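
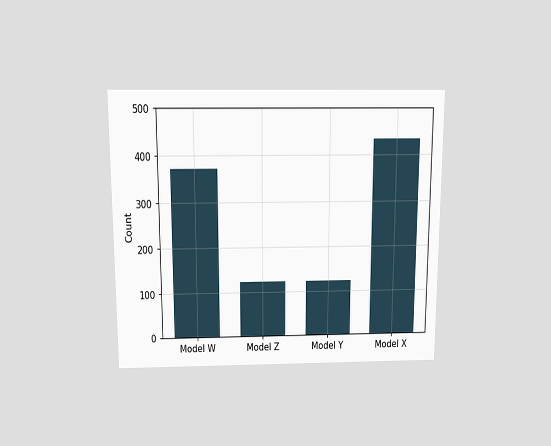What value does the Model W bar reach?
The chart is viewed slightly from above. Reading along the chart's y-axis, the Model W bar reaches 372.

372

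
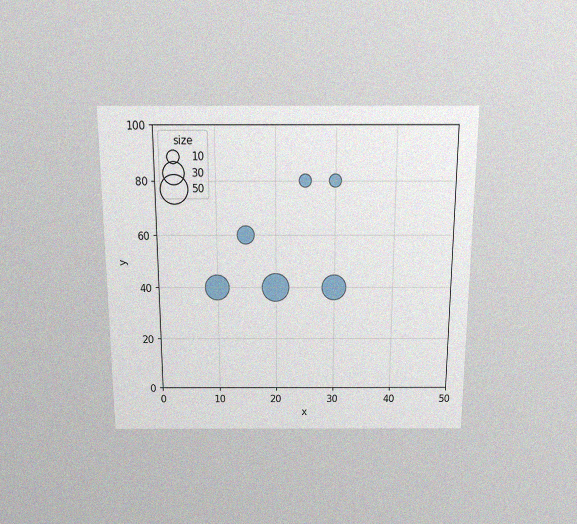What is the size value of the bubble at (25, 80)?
The chart is viewed slightly from above, with some photo noise. Matching the bubble at (25, 80) against the size legend gives 10.

10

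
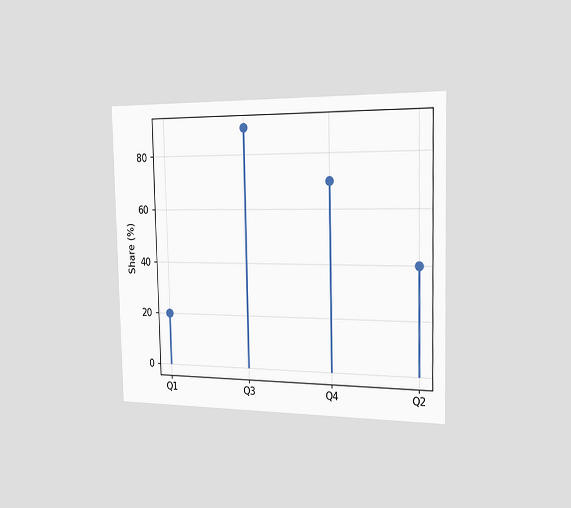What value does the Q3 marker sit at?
90%

The chart is viewed slightly from the right. The Q3 marker sits at 90%.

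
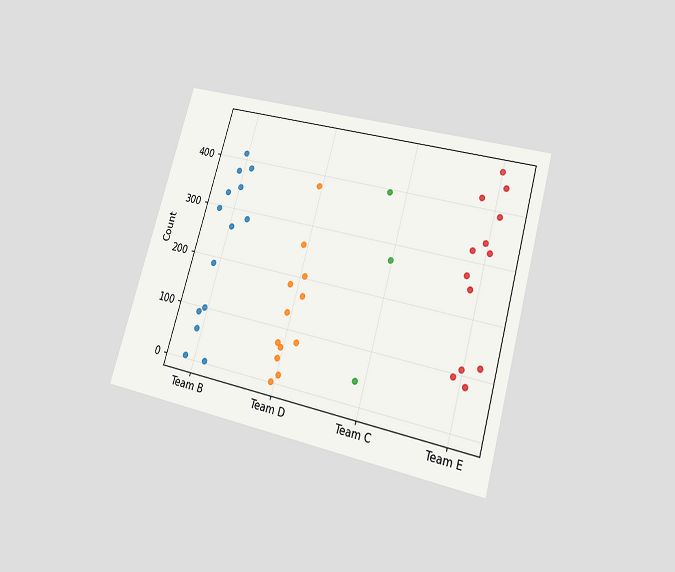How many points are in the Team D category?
The chart is tilted about 16° clockwise and viewed slightly from below. Counting the markers in the Team D column gives 12.

12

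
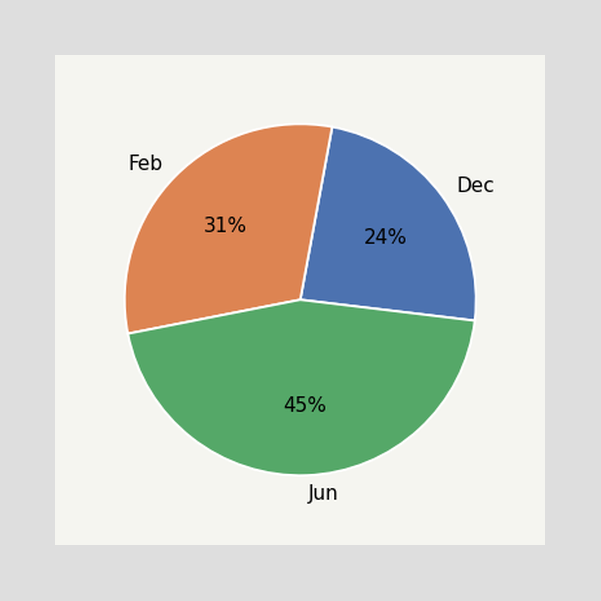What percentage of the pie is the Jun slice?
45%

The Jun slice takes up 45% of the pie.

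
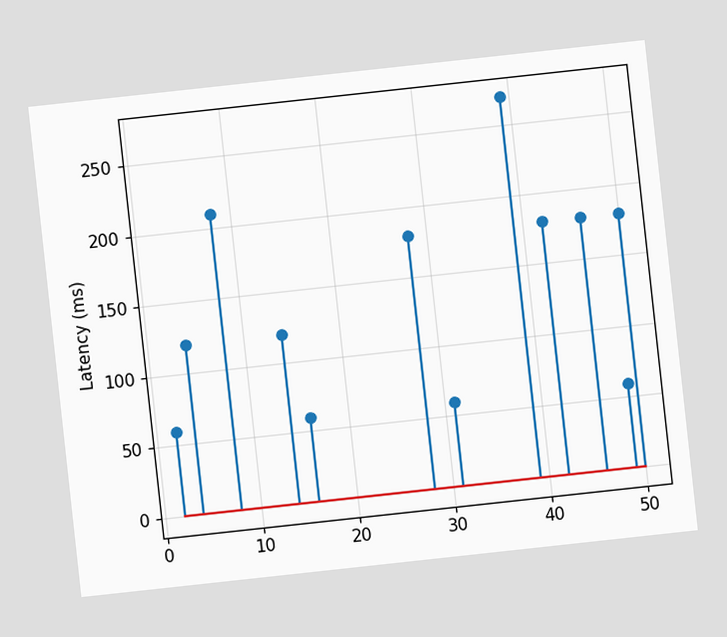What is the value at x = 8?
The chart is tilted about 6° counter-clockwise. The stem at x=8 reaches 210ms.

210ms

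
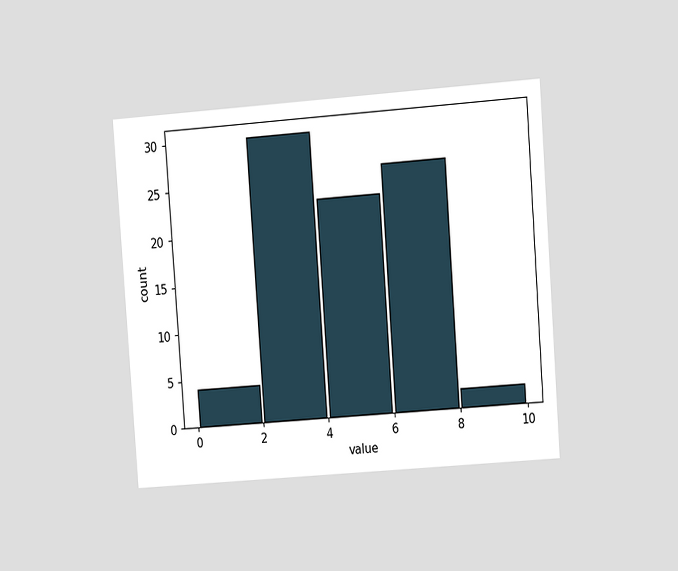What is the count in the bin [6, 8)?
The chart is tilted about 4° counter-clockwise and viewed at a slight angle. The [6, 8) bin has height 26.

26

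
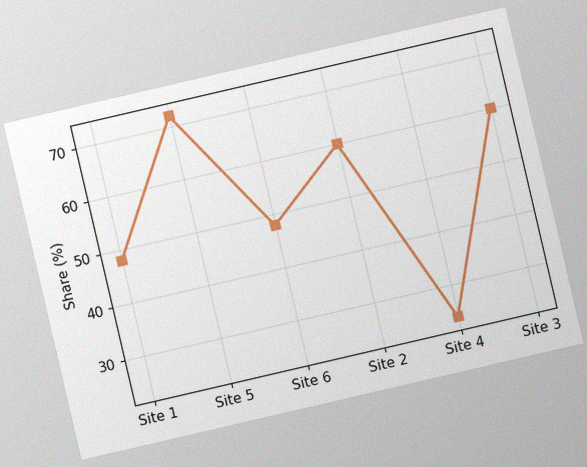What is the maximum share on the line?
The chart is tilted about 13° counter-clockwise, with some photo noise. The highest point is at Site 5, and reading across to the y-axis gives 72%.

72%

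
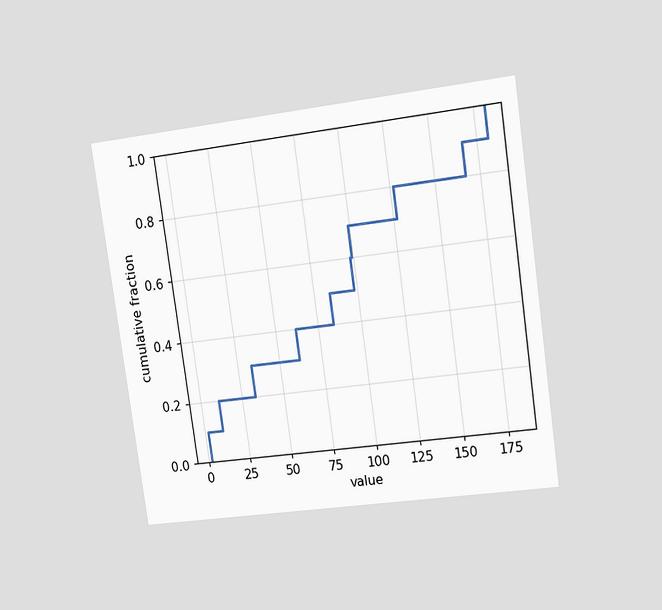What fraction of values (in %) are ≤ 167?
90%

The chart is tilted about 8° counter-clockwise and viewed at a slight angle. At x=167 the ECDF step is at 90%.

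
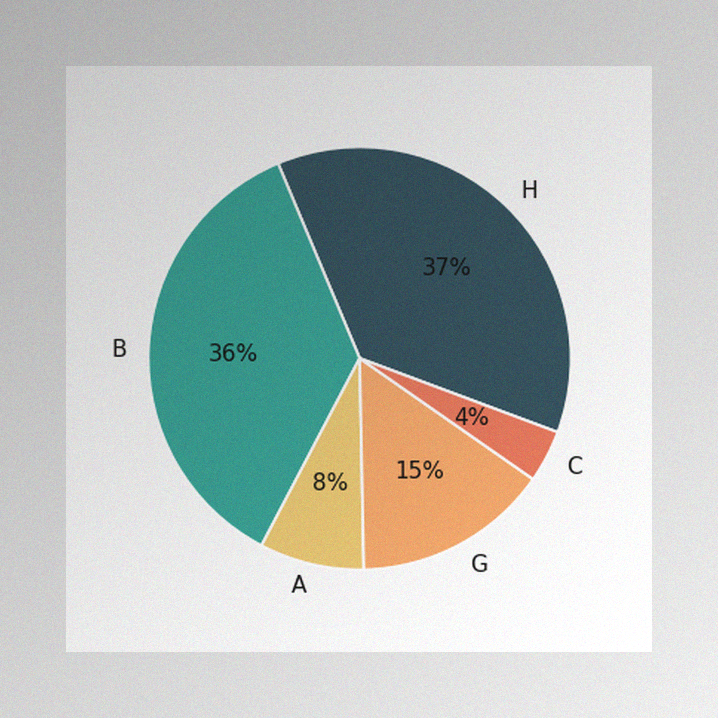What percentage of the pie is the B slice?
36%

The image has some photo noise and uneven lighting. The B slice takes up 36% of the pie.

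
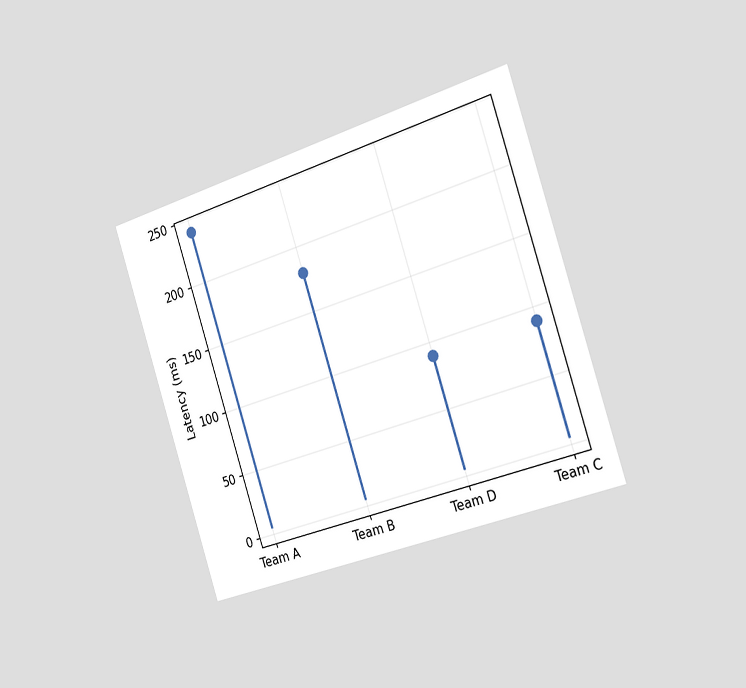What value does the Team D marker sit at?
The chart is tilted about 18° counter-clockwise and viewed slightly from the right. The Team D marker sits at 90ms.

90ms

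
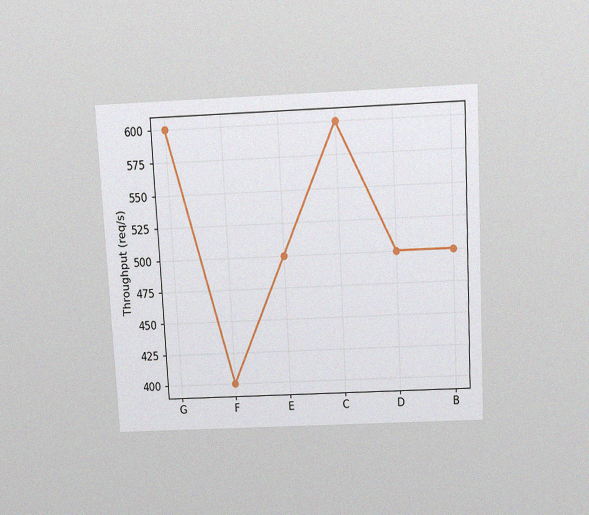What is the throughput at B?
The chart is tilted about 3° counter-clockwise and viewed slightly from above, with some photo noise. At B, the line is at 500req/s.

500req/s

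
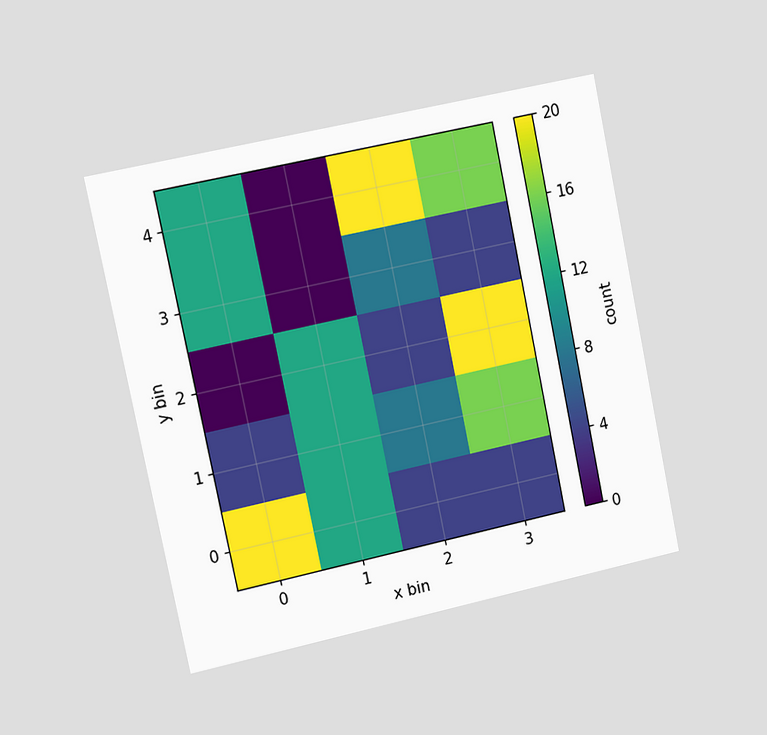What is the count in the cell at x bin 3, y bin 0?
The chart is tilted about 12° counter-clockwise and viewed slightly from the left. Matching the cell (3, 0) against the colorbar gives 4.

4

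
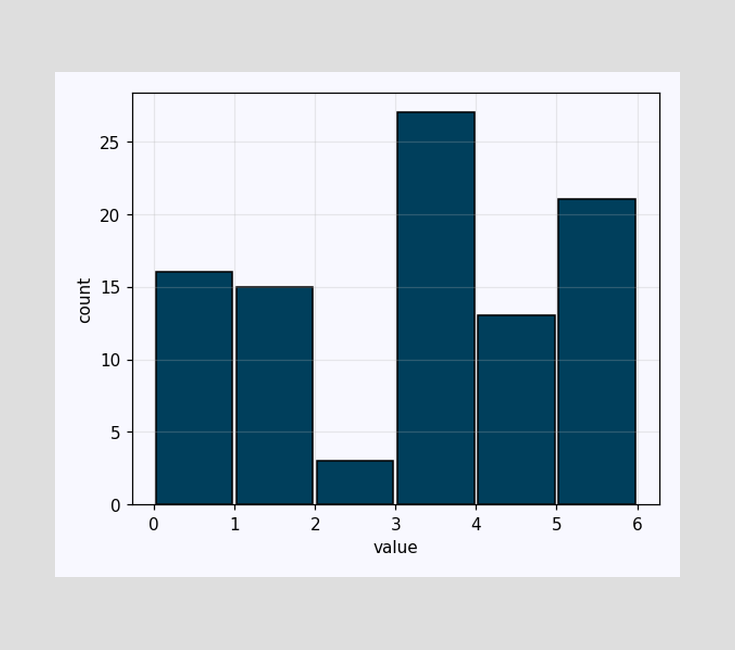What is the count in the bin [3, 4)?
The [3, 4) bin has height 27.

27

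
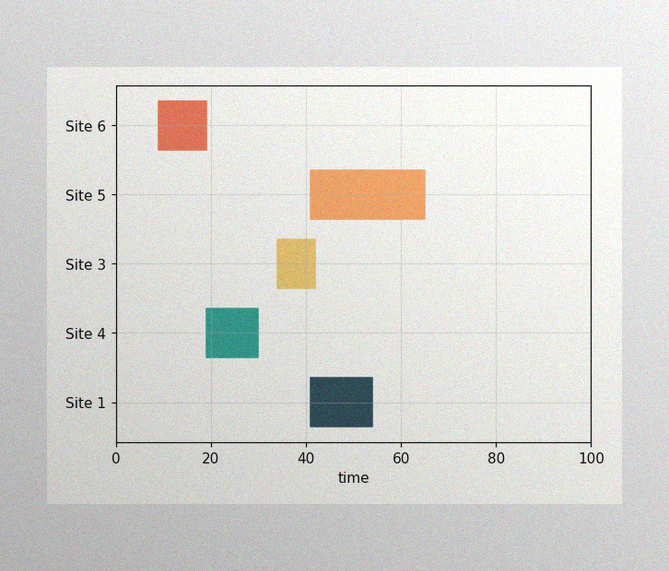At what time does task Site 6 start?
The image has some photo noise and uneven lighting. The Site 6 bar begins at t=9.

9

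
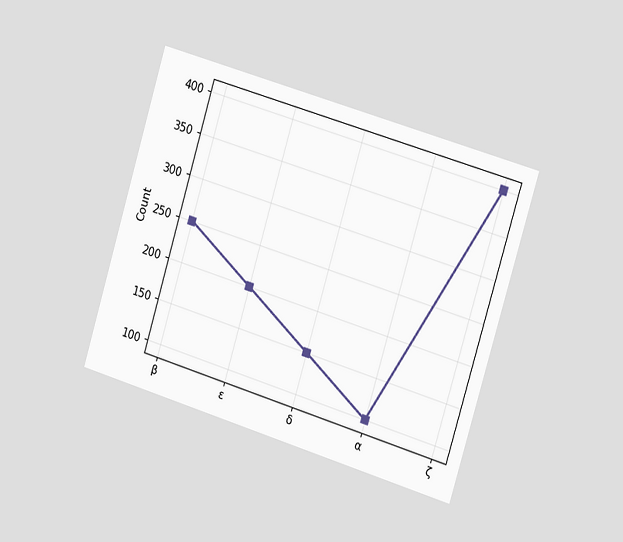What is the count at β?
250

The chart is tilted about 17° clockwise and viewed slightly from the right. At β, the line is at 250.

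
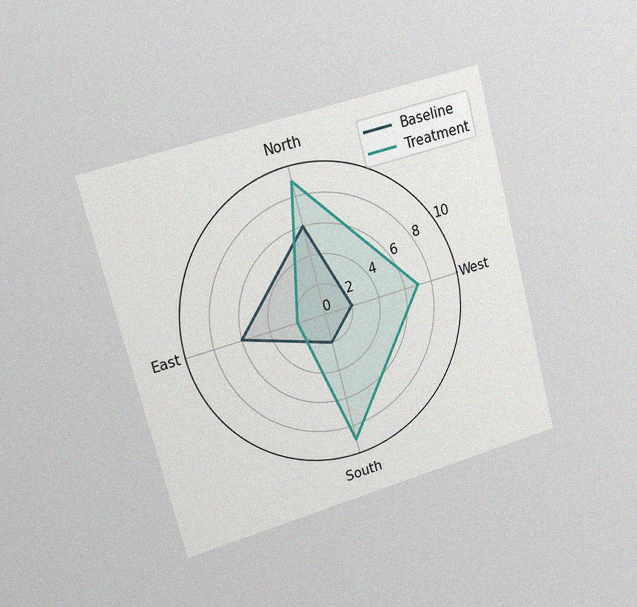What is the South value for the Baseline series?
2

The chart is tilted about 15° counter-clockwise and viewed slightly from the left, with some photo noise. On the South axis, Baseline reaches 2.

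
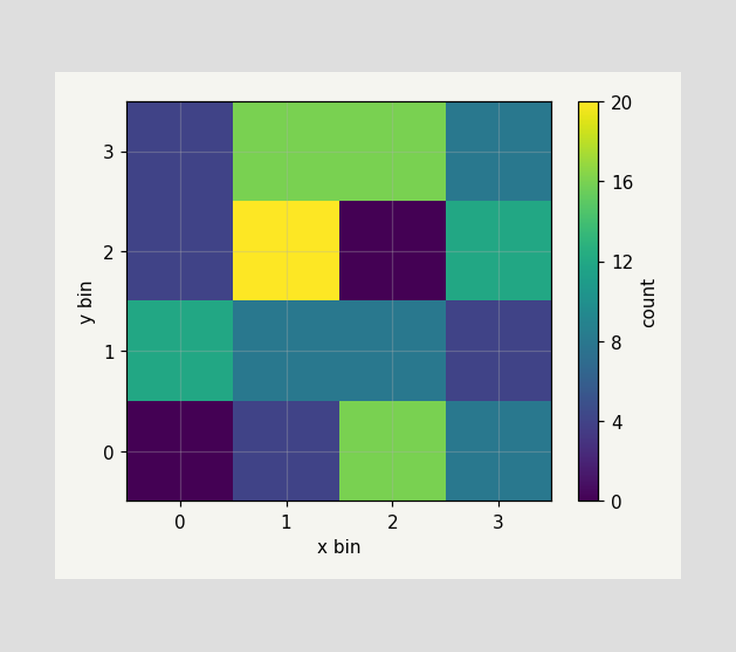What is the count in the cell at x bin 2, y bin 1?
8

Matching the cell (2, 1) against the colorbar gives 8.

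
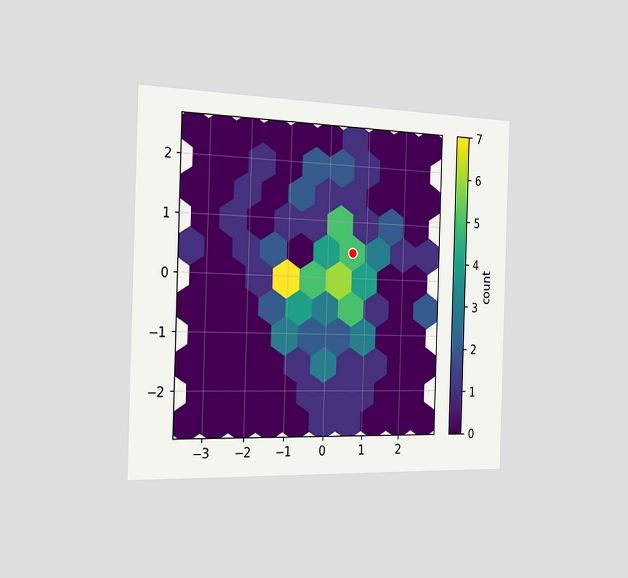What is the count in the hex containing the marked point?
The chart is viewed slightly from the left. The marked hex reads 5 on the colorbar.

5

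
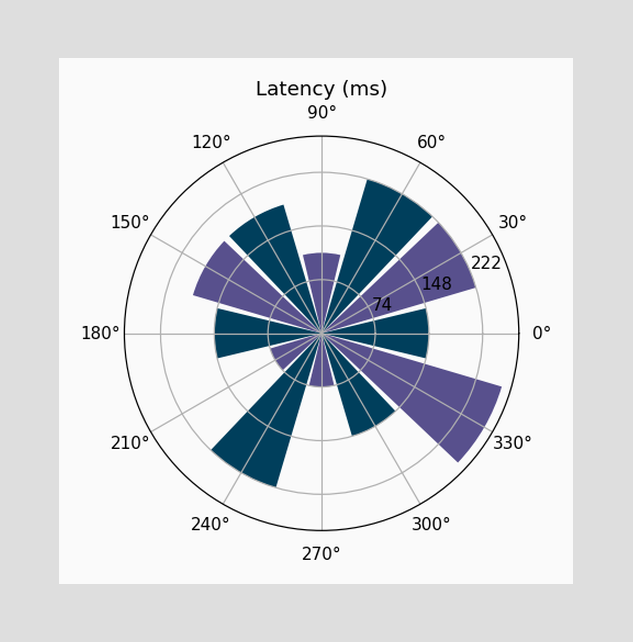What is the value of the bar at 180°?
The bar at 180° reaches 148ms on the radial axis.

148ms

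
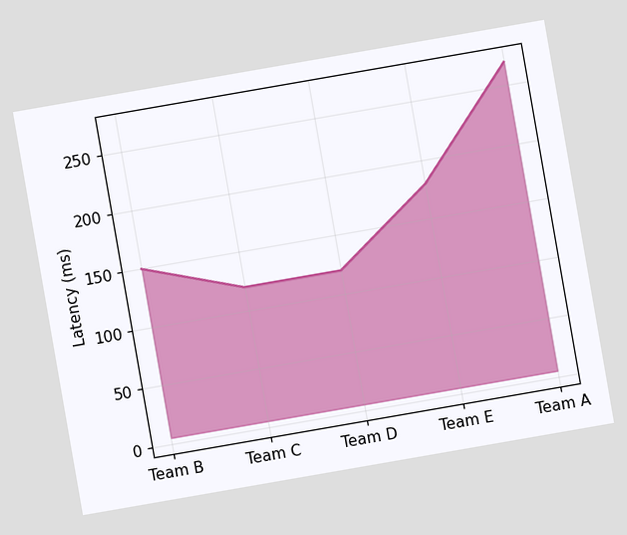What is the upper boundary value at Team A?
270ms

The chart is tilted about 10° counter-clockwise. At Team A the upper boundary is at 270ms.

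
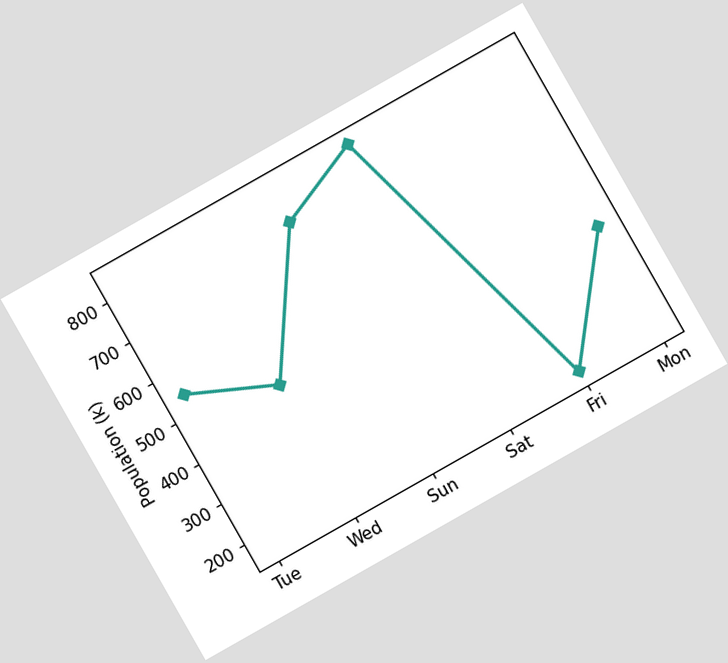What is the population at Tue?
546k

The chart is tilted about 30° counter-clockwise. At Tue, the line is at 546k.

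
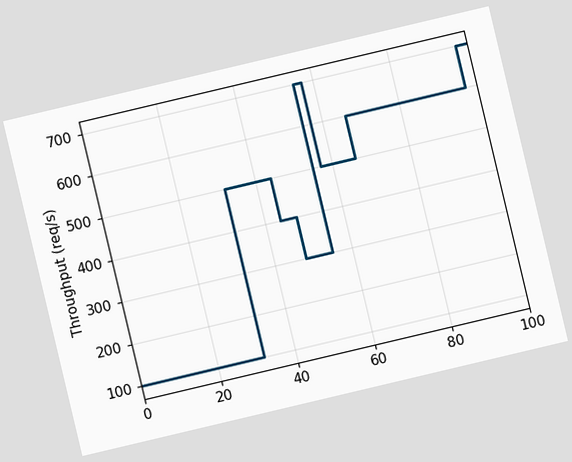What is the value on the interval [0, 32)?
100req/s

The chart is tilted about 13° counter-clockwise. On [0, 32) the step sits at 100req/s.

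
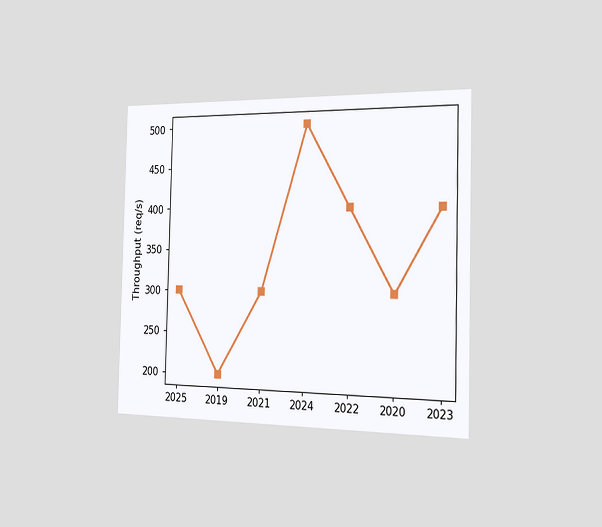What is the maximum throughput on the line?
The chart is viewed slightly from the right. The highest point is at 2024, and reading across to the y-axis gives 500req/s.

500req/s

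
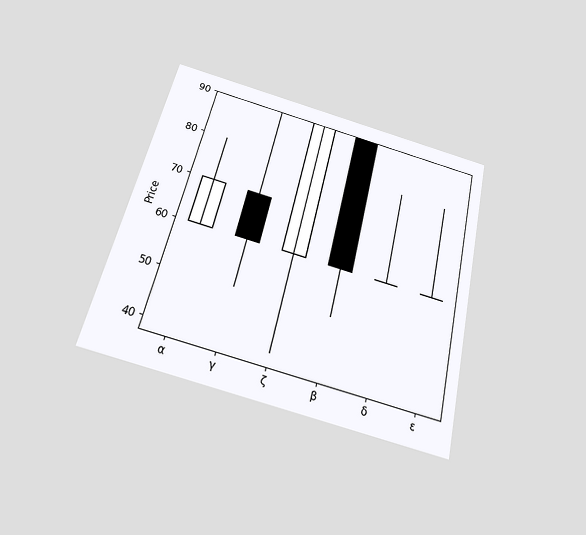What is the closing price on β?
The chart is tilted about 13° clockwise and viewed slightly from below. The β candle closes at 60.

60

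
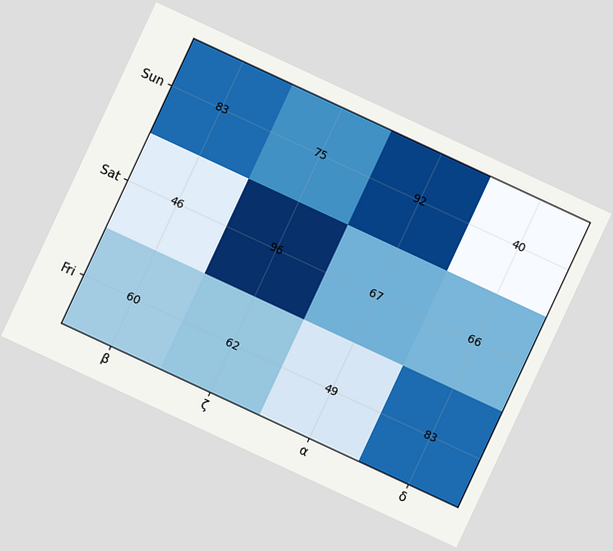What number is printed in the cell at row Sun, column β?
83

The chart is tilted about 25° clockwise. The (Sun, β) cell reads 83.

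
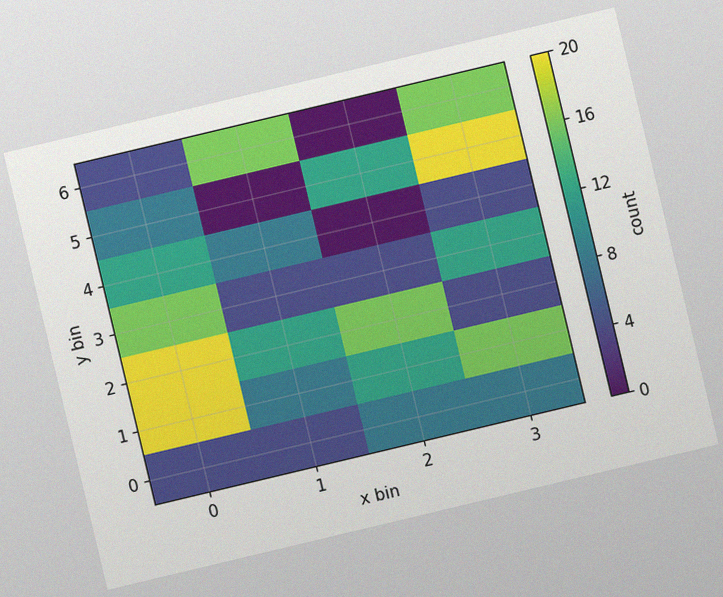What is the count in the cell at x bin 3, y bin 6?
16

The chart is tilted about 13° counter-clockwise, with some photo noise. Matching the cell (3, 6) against the colorbar gives 16.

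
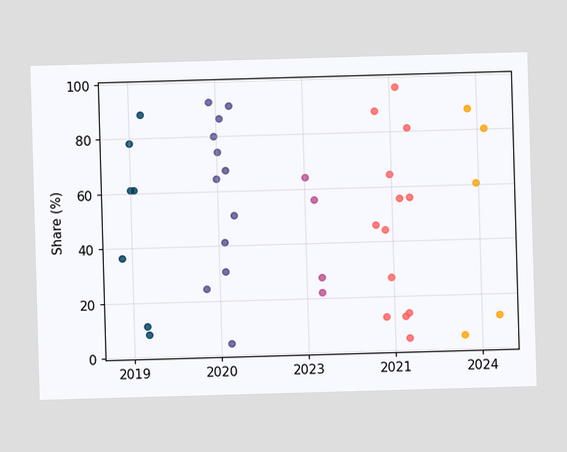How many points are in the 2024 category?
Counting the markers in the 2024 column gives 5.

5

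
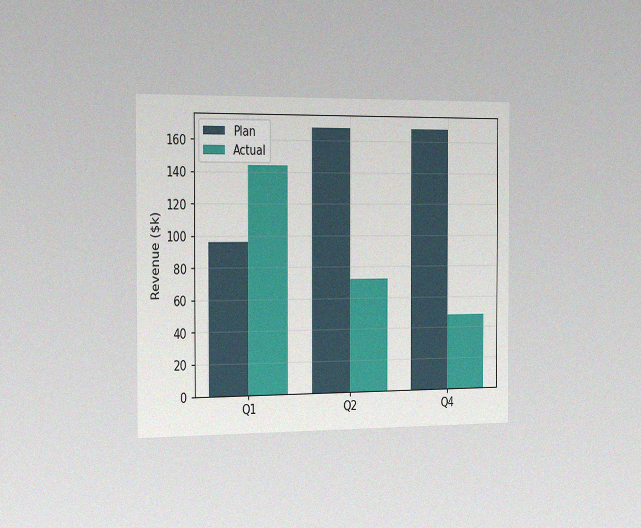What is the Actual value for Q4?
The chart is viewed slightly from the left, with some photo noise. The Actual bar at Q4 reaches $48k on the y-axis.

$48k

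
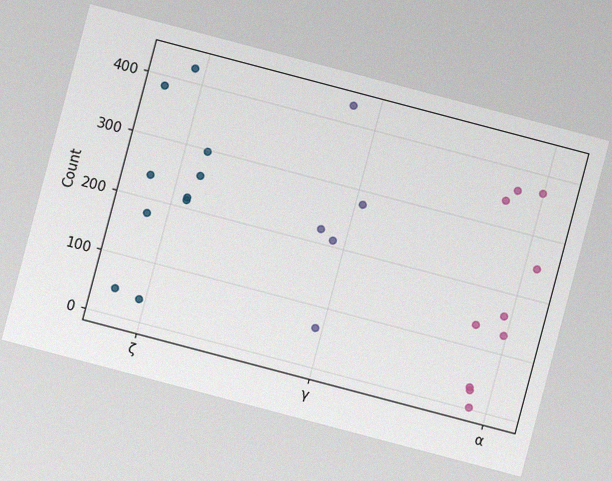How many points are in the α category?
The chart is tilted about 15° clockwise, with some photo noise. Counting the markers in the α column gives 10.

10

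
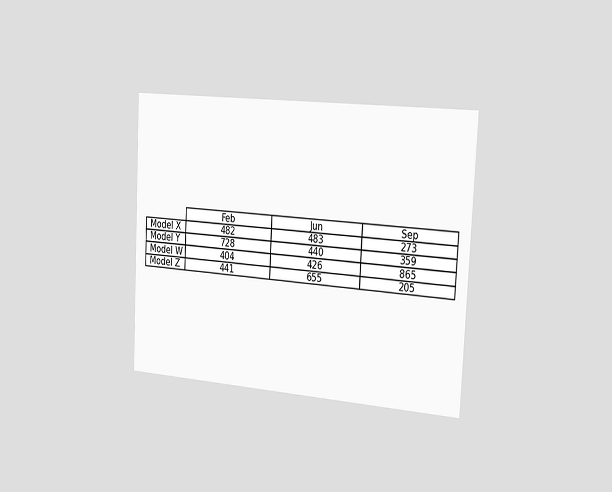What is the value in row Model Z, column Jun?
655

The chart is tilted about 3° clockwise and viewed slightly from the right. The (Model Z, Jun) cell reads 655.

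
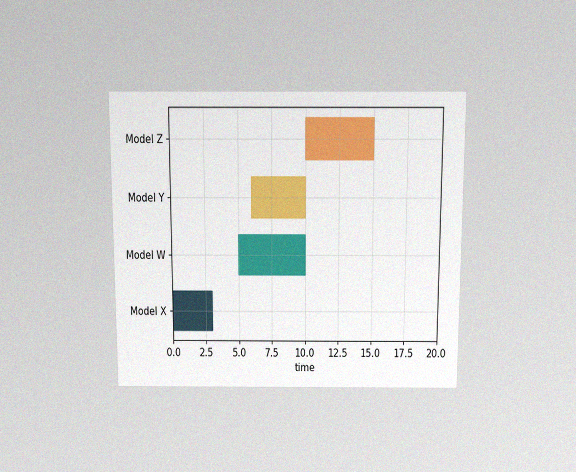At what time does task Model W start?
5

The chart is viewed slightly from above, with some photo noise. The Model W bar begins at t=5.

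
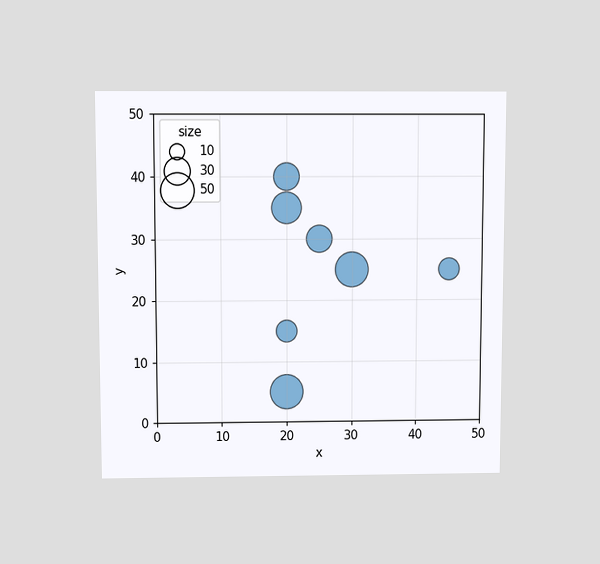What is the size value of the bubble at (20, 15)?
The chart is viewed slightly from above. Matching the bubble at (20, 15) against the size legend gives 20.

20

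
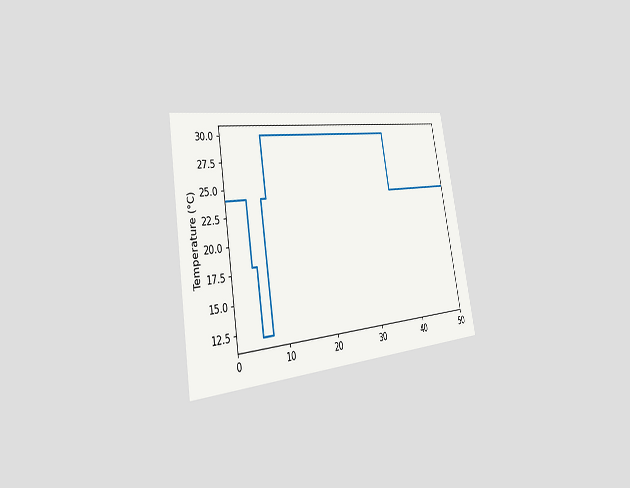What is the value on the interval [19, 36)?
30°C

The chart is tilted about 10° counter-clockwise and viewed slightly from the left. On [19, 36) the step sits at 30°C.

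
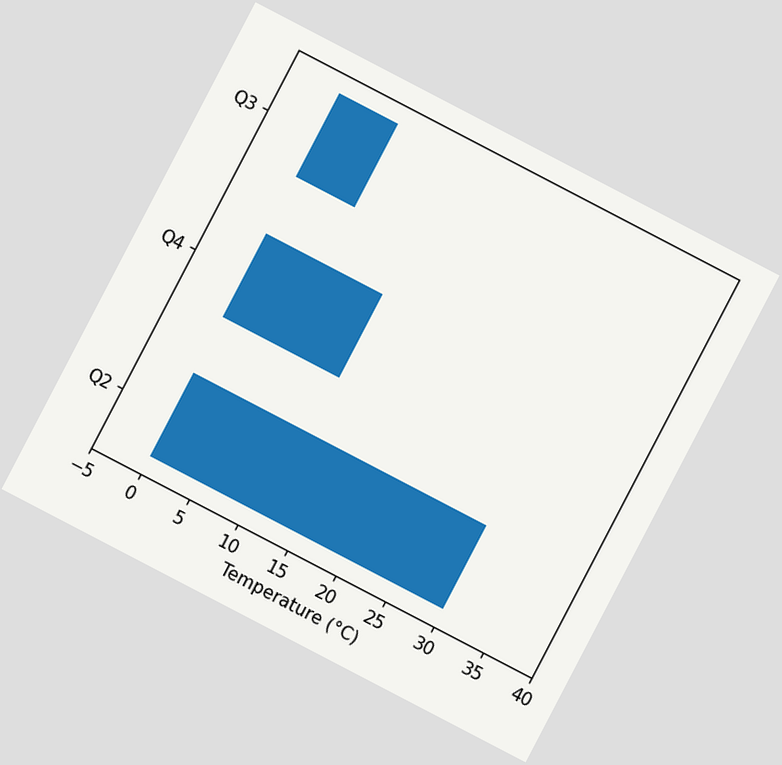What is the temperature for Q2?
The chart is tilted about 28° clockwise. Reading along the chart's x-axis, the Q2 bar reaches 30°C.

30°C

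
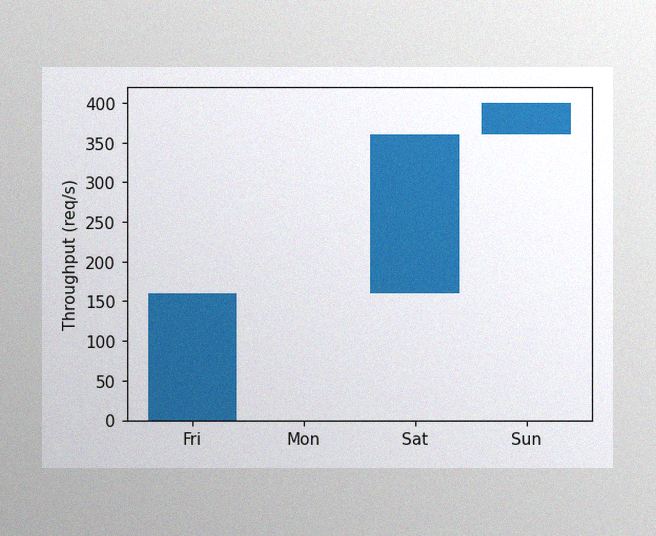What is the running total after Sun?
The image has some photo noise and uneven lighting. After Sun the running total reaches 400req/s.

400req/s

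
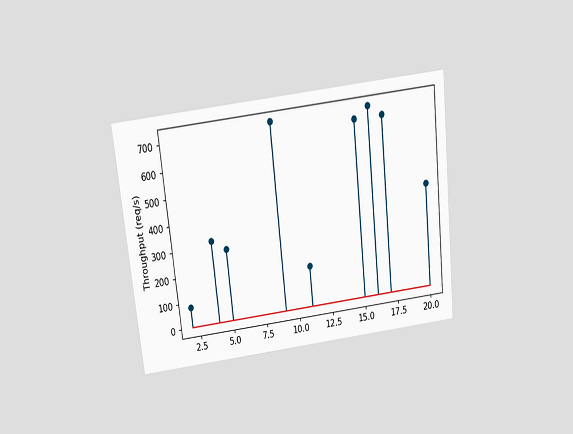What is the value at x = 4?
The chart is tilted about 6° counter-clockwise and viewed slightly from above. The stem at x=4 reaches 320req/s.

320req/s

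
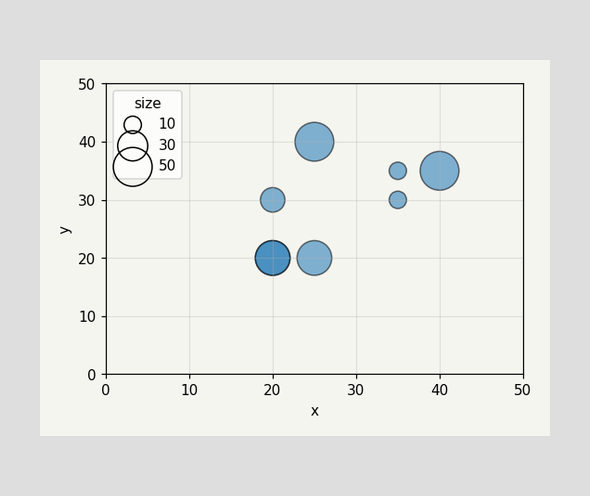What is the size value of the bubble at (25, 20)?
Matching the bubble at (25, 20) against the size legend gives 40.

40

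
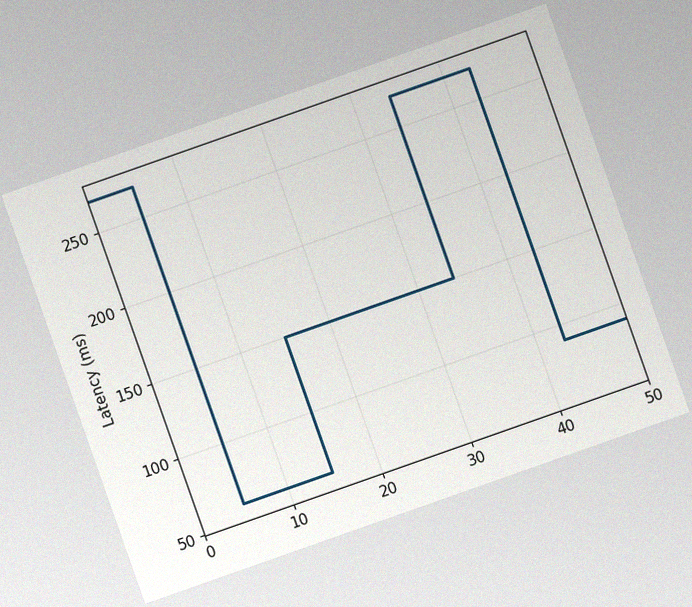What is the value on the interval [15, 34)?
150ms

The chart is tilted about 19° counter-clockwise, with some photo noise. On [15, 34) the step sits at 150ms.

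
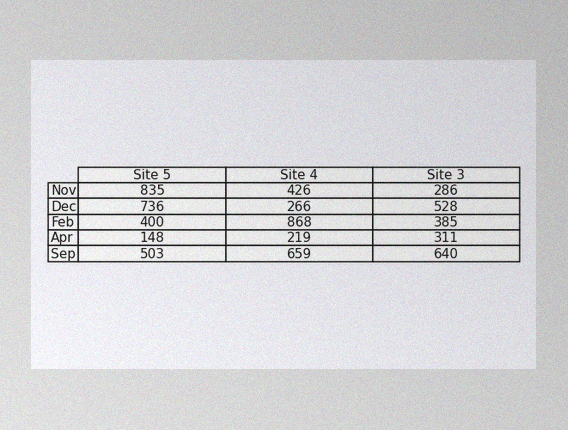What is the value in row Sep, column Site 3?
The image has some photo noise and uneven lighting. The (Sep, Site 3) cell reads 640.

640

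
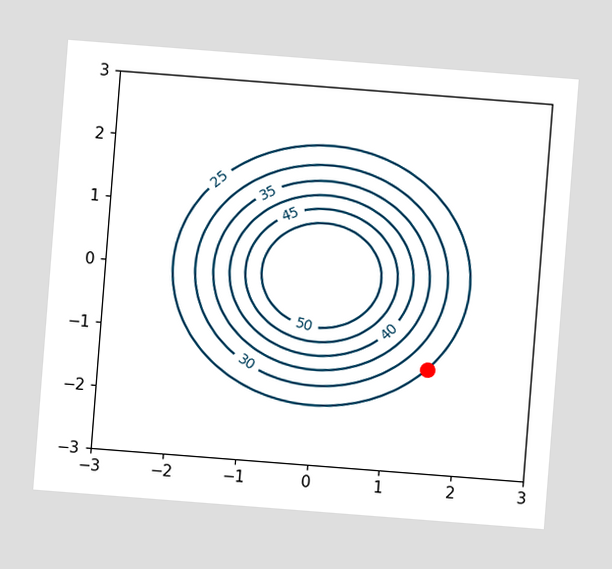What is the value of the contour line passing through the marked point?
The chart is tilted about 4° clockwise. The marked point sits on the contour labelled 25.

25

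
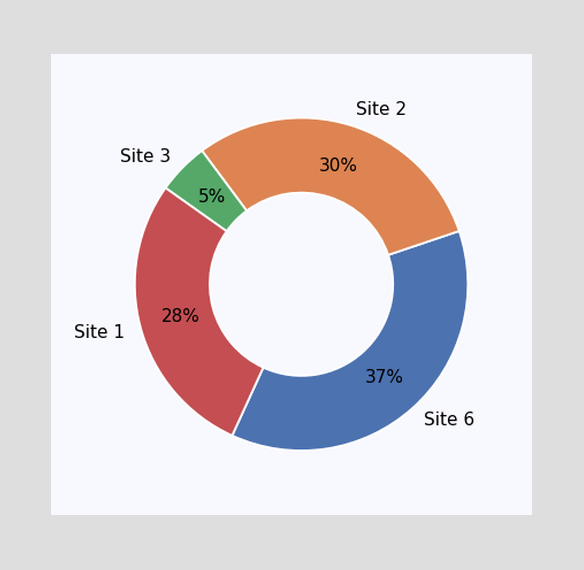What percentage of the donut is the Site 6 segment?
37%

The Site 6 segment takes up 37% of the ring.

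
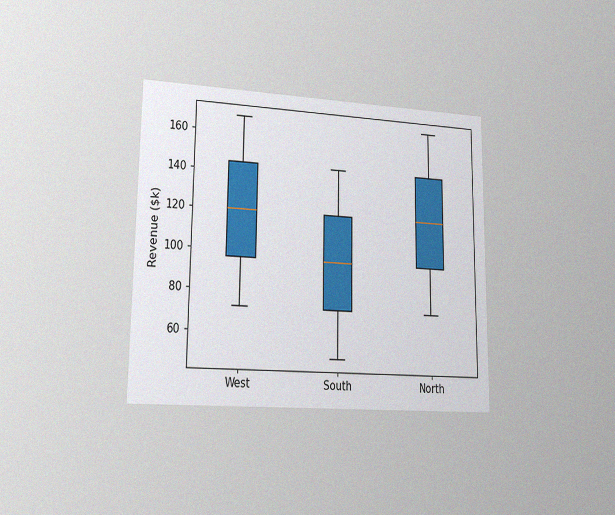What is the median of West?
The chart is viewed at a slight angle, with some photo noise. The median line in the West box sits at $120k.

$120k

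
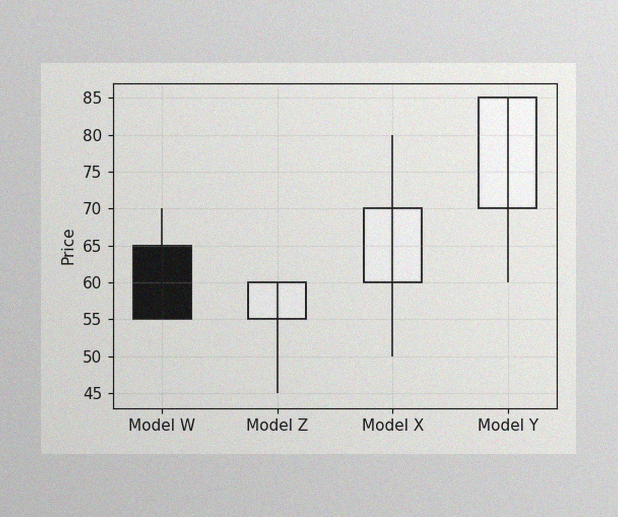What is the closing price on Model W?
The image has some photo noise and uneven lighting. The Model W candle closes at 55.

55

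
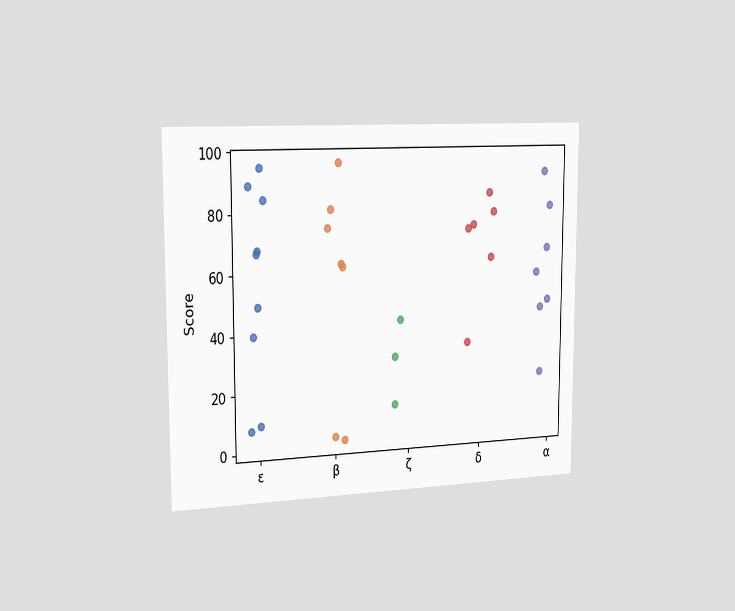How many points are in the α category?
7

The chart is viewed slightly from the left. Counting the markers in the α column gives 7.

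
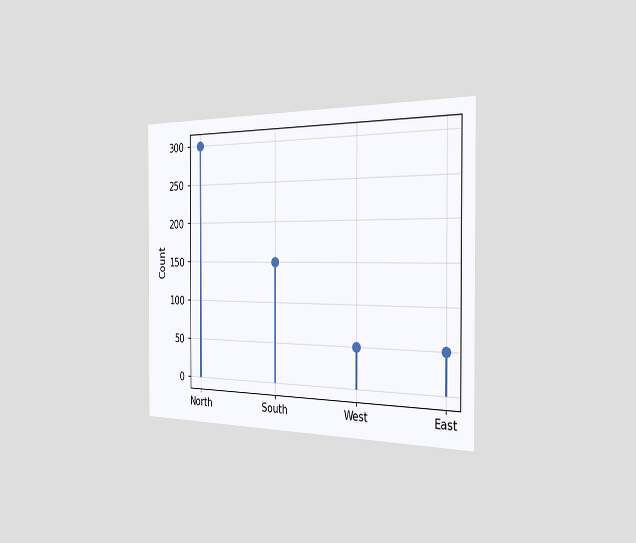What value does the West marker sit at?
The chart is viewed slightly from the right. The West marker sits at 50.

50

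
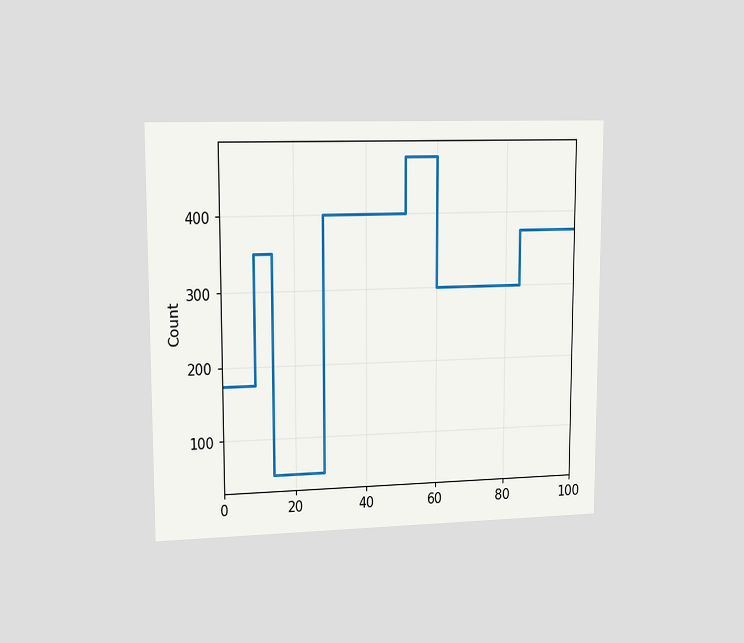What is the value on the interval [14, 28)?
The chart is viewed slightly from the left. On [14, 28) the step sits at 50.

50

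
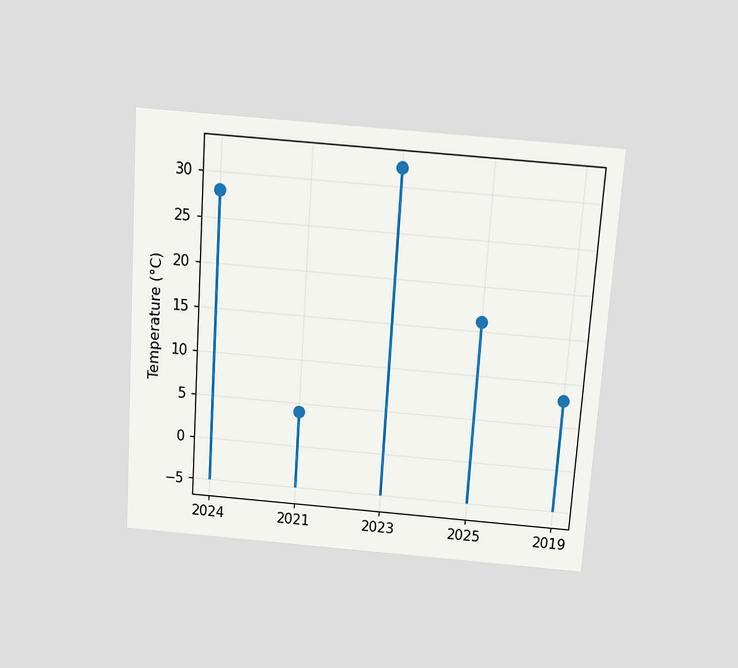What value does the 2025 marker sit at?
The chart is tilted about 4° clockwise and viewed slightly from above. The 2025 marker sits at 16°C.

16°C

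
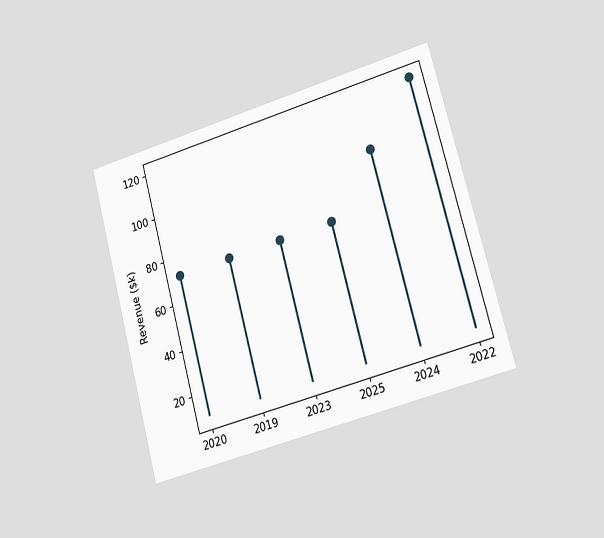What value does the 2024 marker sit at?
The chart is tilted about 15° counter-clockwise and viewed slightly from the right. The 2024 marker sits at $96k.

$96k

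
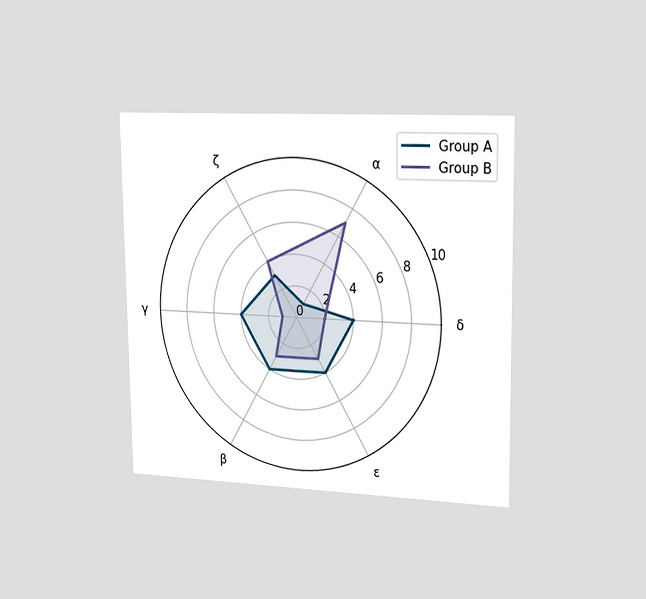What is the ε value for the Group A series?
4

The chart is viewed slightly from the right. On the ε axis, Group A reaches 4.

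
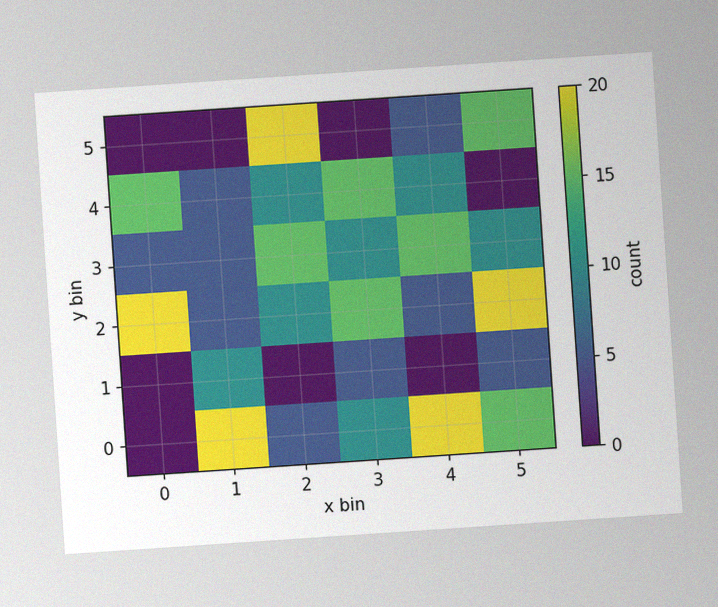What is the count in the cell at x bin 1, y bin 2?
5

The chart is tilted about 4° counter-clockwise, with some photo noise. Matching the cell (1, 2) against the colorbar gives 5.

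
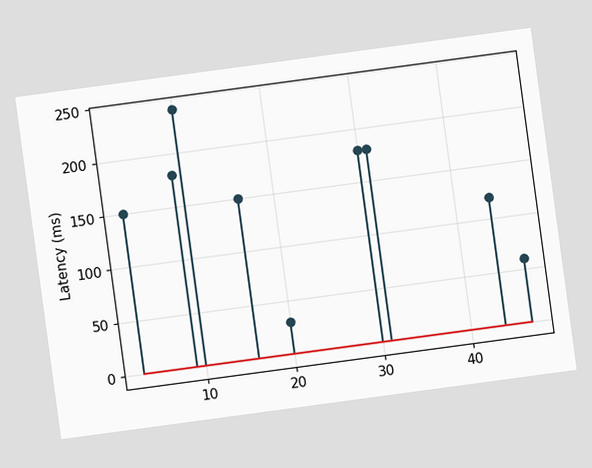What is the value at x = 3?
150ms

The chart is tilted about 8° counter-clockwise. The stem at x=3 reaches 150ms.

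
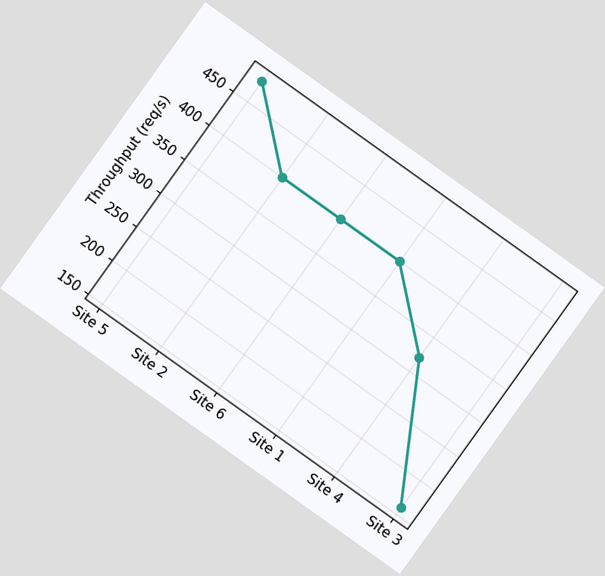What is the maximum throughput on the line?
480req/s

The chart is tilted about 36° clockwise. The highest point is at Site 5, and reading across to the y-axis gives 480req/s.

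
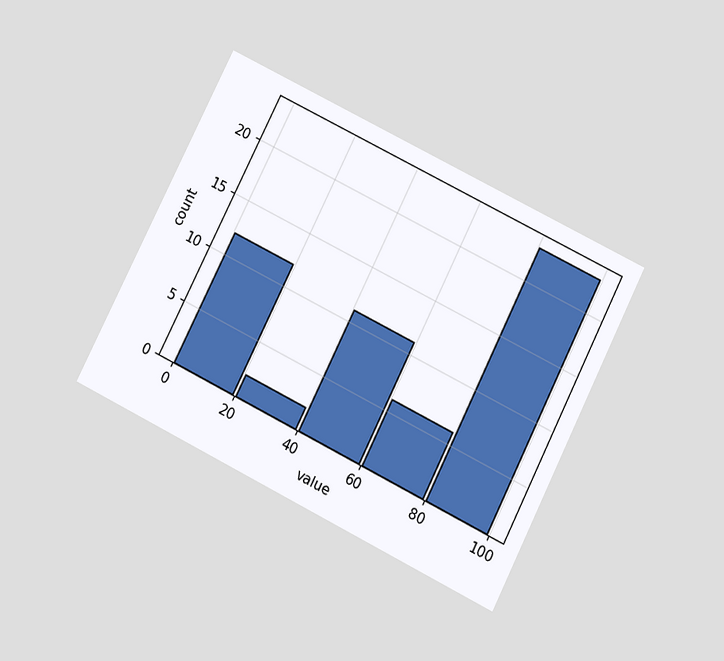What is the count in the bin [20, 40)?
2

The chart is tilted about 27° clockwise and viewed slightly from below. The [20, 40) bin has height 2.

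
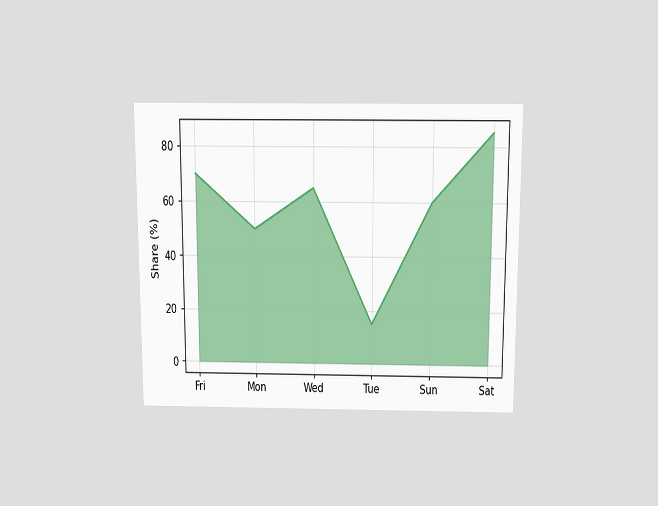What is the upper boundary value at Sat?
85%

The chart is viewed slightly from above. At Sat the upper boundary is at 85%.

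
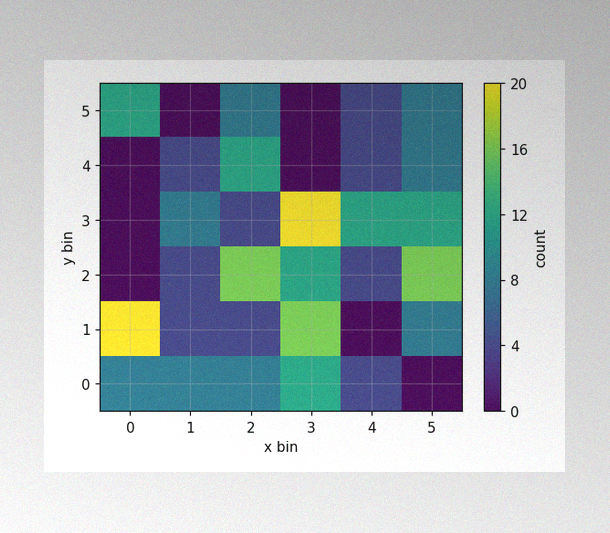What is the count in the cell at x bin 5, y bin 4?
8

The image has some photo noise and uneven lighting. Matching the cell (5, 4) against the colorbar gives 8.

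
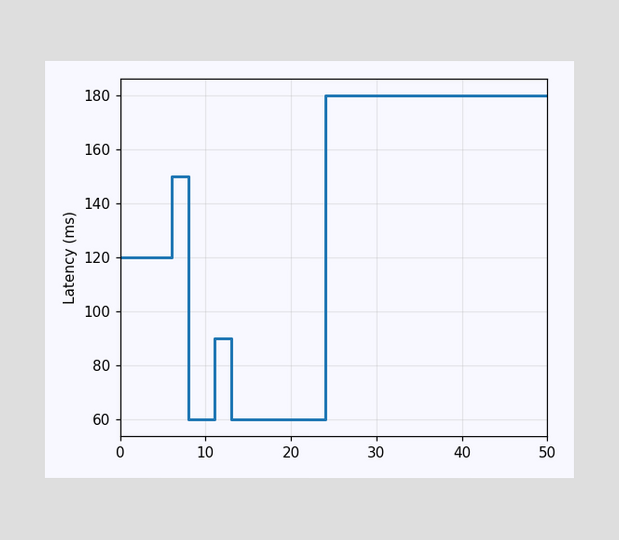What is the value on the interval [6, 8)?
150ms

On [6, 8) the step sits at 150ms.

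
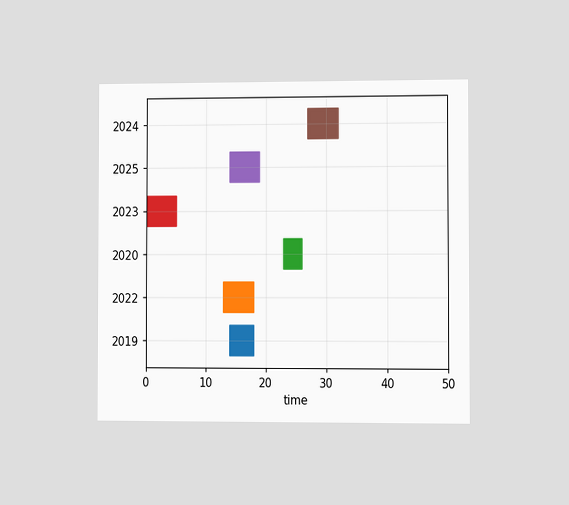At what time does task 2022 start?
13

The chart is viewed slightly from the right. The 2022 bar begins at t=13.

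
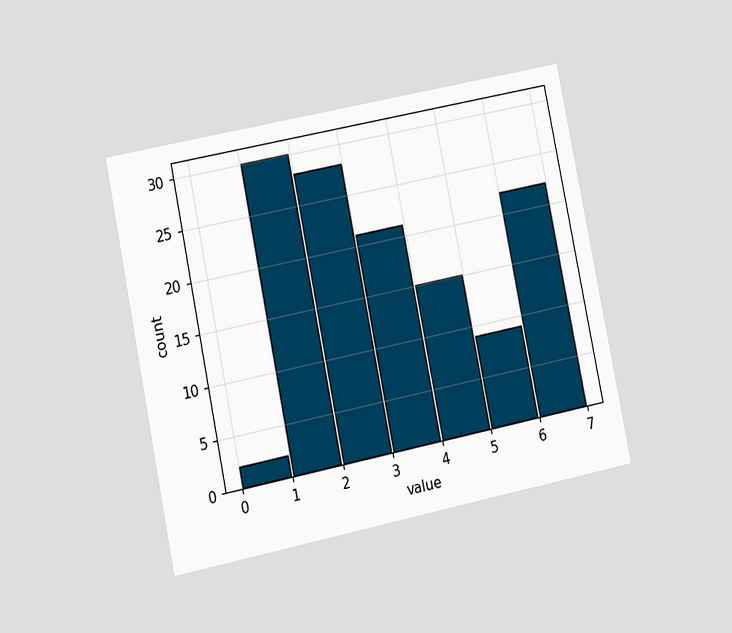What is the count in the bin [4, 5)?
The chart is tilted about 12° counter-clockwise and viewed at a slight angle. The [4, 5) bin has height 15.

15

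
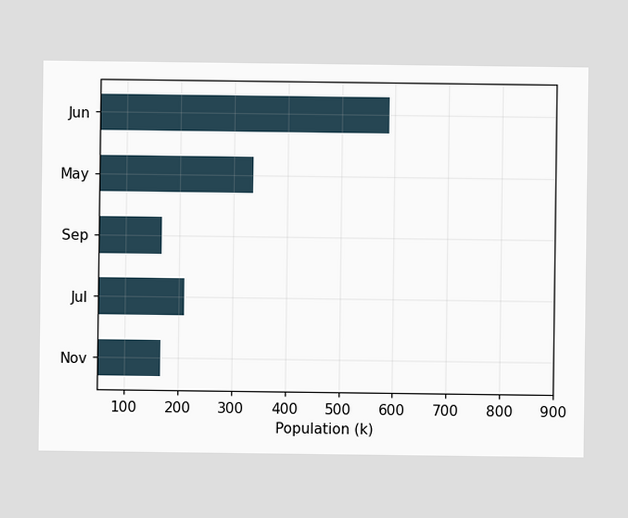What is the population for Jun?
Reading along the chart's x-axis, the Jun bar reaches 588k.

588k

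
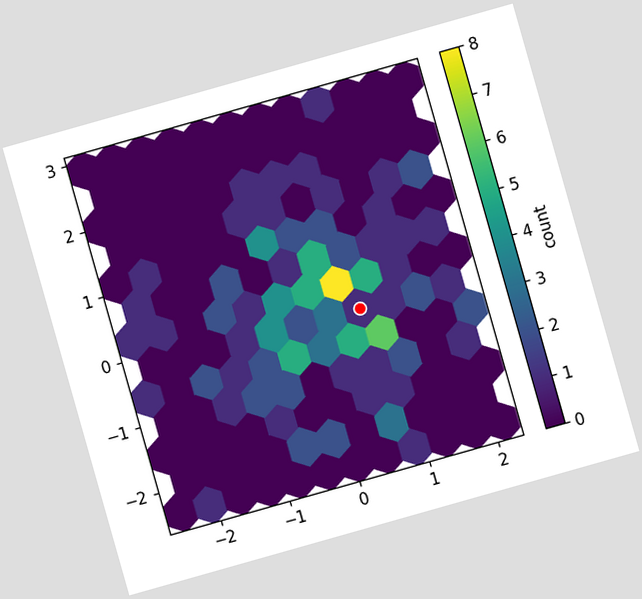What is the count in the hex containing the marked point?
1

The chart is tilted about 16° counter-clockwise. The marked hex reads 1 on the colorbar.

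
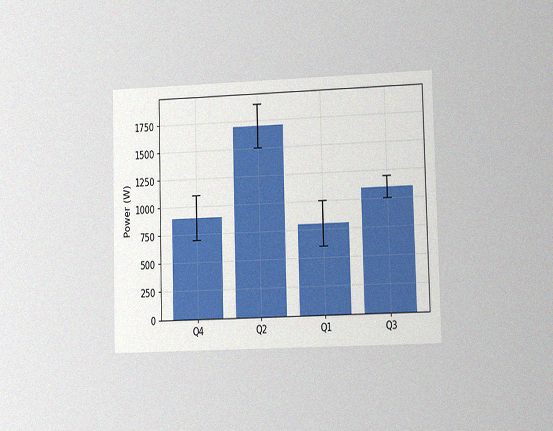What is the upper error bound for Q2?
The chart is viewed at a slight angle, with some photo noise. The Q2 bar's upper whisker reaches 1900W.

1900W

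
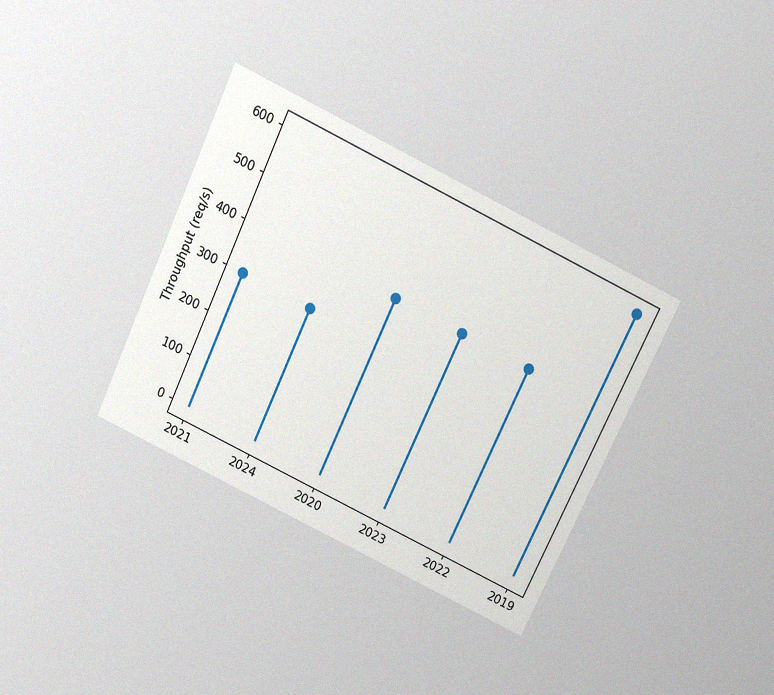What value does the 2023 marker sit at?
The chart is tilted about 25° clockwise and viewed slightly from above, with some photo noise. The 2023 marker sits at 400req/s.

400req/s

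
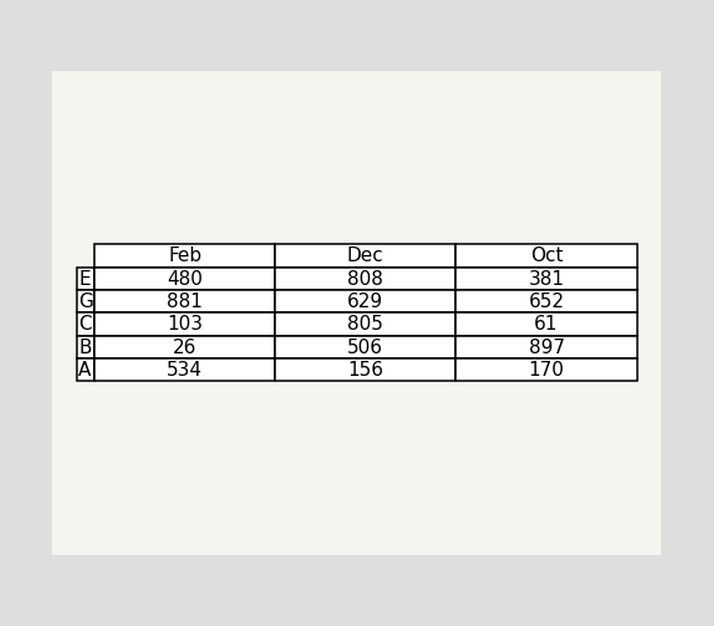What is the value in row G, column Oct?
652

The (G, Oct) cell reads 652.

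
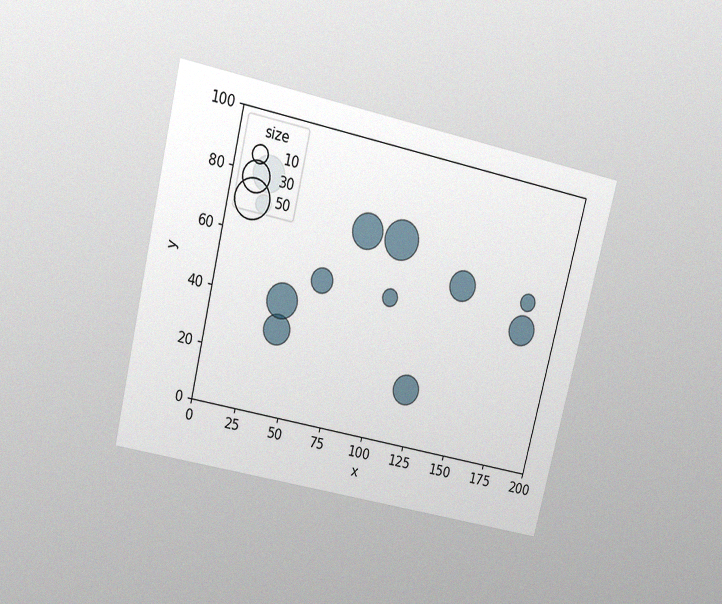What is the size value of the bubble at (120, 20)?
30

The chart is tilted about 13° clockwise and viewed slightly from above, with some photo noise. Matching the bubble at (120, 20) against the size legend gives 30.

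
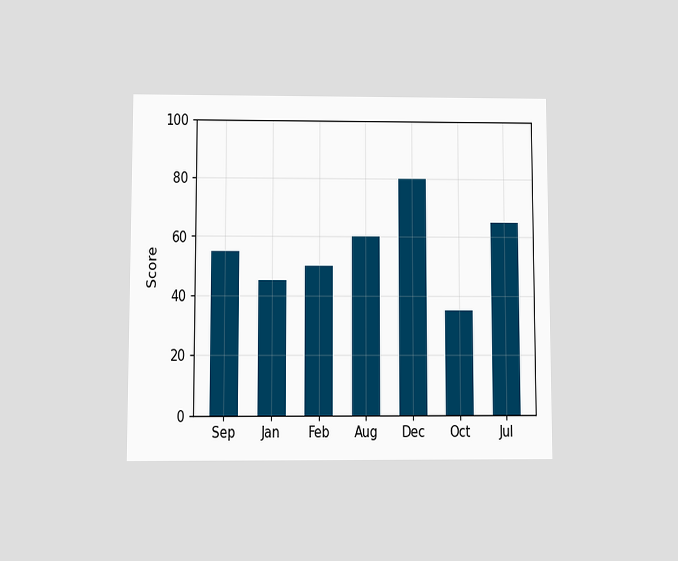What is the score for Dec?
The chart is viewed at a slight angle. Reading along the chart's y-axis, the Dec bar reaches 80.

80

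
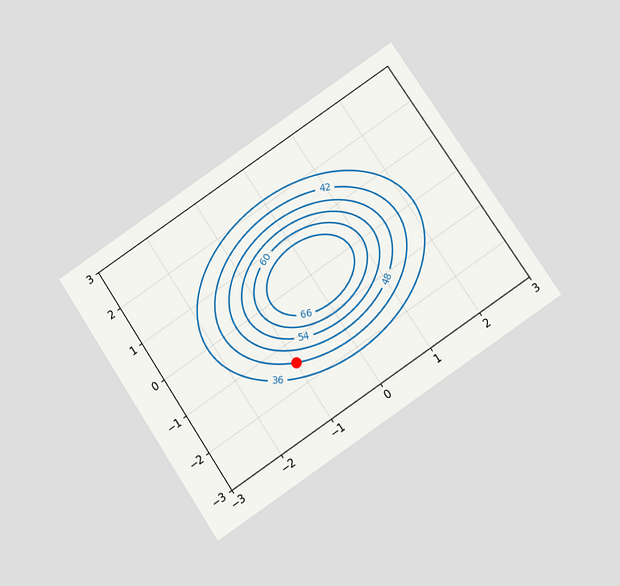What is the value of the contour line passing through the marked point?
The chart is tilted about 34° counter-clockwise and viewed at a slight angle. The marked point sits on the contour labelled 42.

42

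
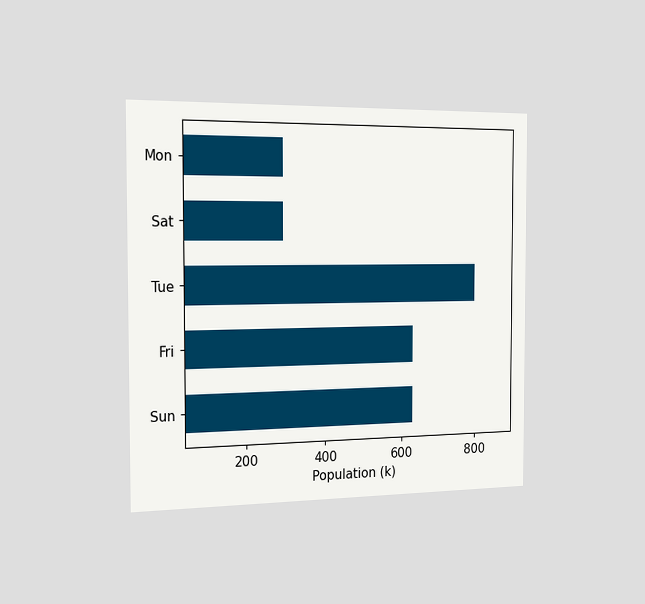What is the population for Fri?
630k

The chart is viewed slightly from the left. Reading along the chart's x-axis, the Fri bar reaches 630k.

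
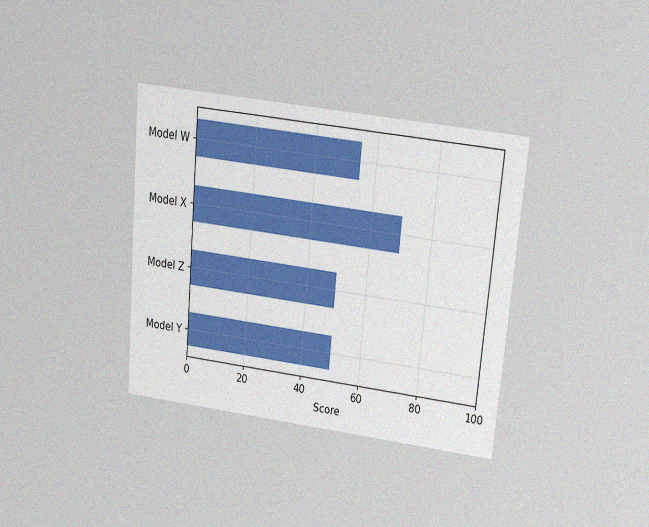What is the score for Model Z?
50

The chart is tilted about 5° clockwise and viewed slightly from above, with some photo noise. Reading along the chart's x-axis, the Model Z bar reaches 50.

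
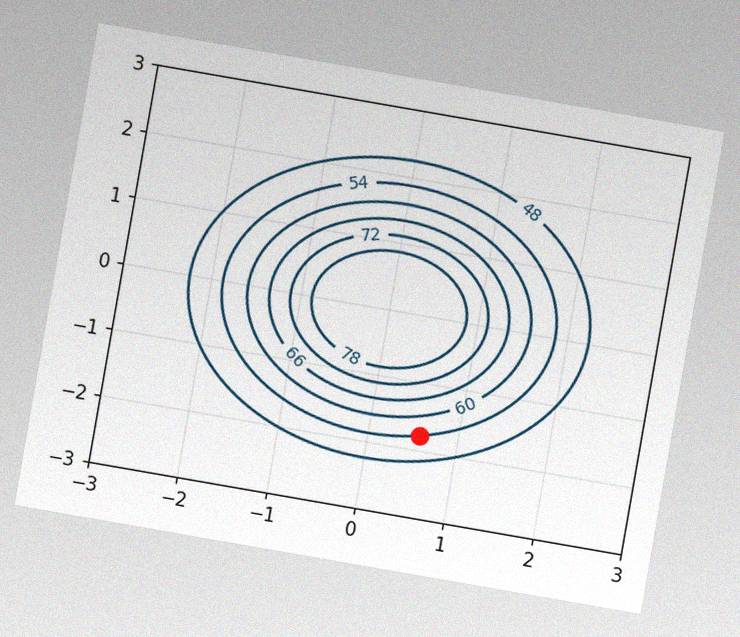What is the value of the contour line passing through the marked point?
54

The chart is tilted about 10° clockwise, with some photo noise. The marked point sits on the contour labelled 54.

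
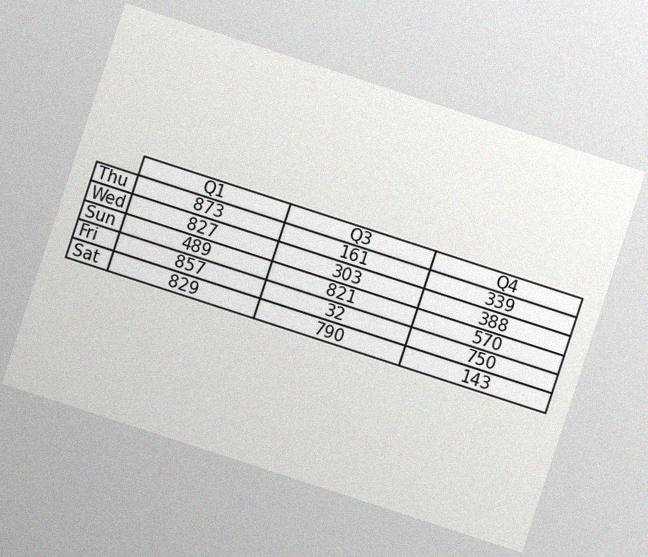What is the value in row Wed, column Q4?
388

The chart is tilted about 18° clockwise, with some photo noise. The (Wed, Q4) cell reads 388.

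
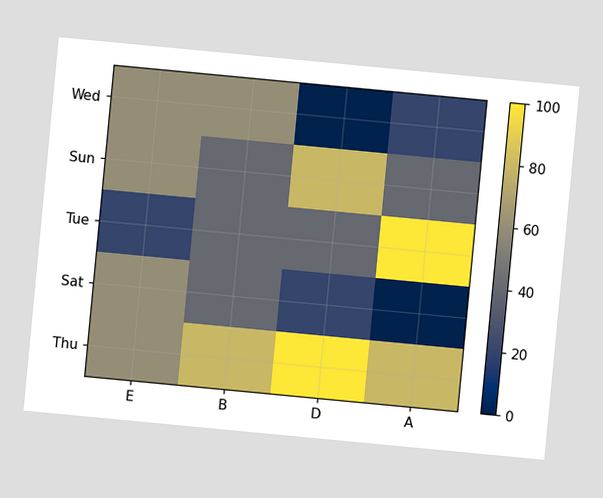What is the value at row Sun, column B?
The chart is tilted about 5° clockwise. Matching cell (Sun, B) against the colorbar gives 40.

40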